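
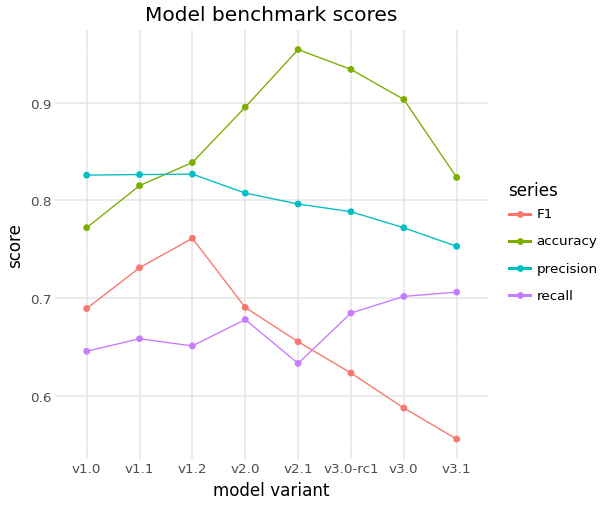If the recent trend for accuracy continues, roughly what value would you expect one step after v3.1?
Last three: 0.95, 0.90, 0.80 → slope ≈ -0.075/step → next ≈ 0.725.

≈ 0.725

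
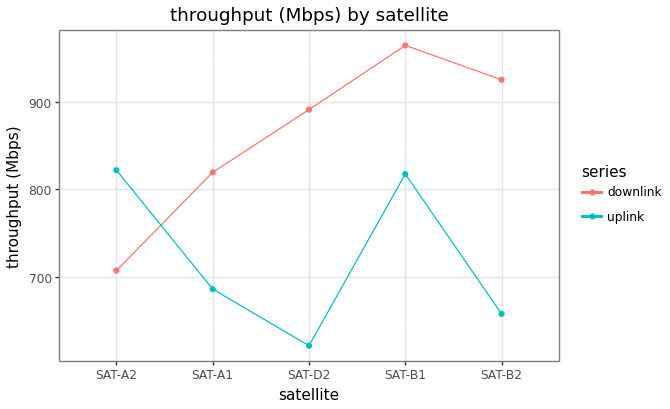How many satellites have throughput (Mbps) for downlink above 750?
4

Above 750: SAT-A1, SAT-D2, SAT-B1, SAT-B2.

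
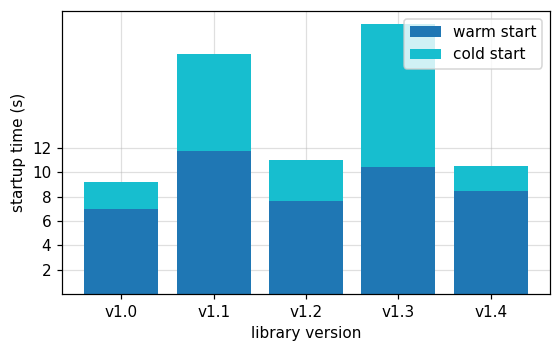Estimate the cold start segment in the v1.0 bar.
cold start top ≈ 10, bottom ≈ 8; segment ≈ 2.

≈ 2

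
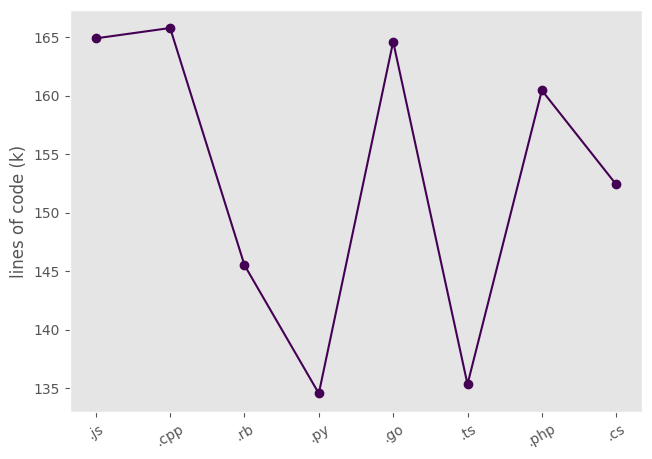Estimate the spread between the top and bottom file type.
≈ 30

Max .cpp ≈ 165, min .py ≈ 135; range ≈ 30.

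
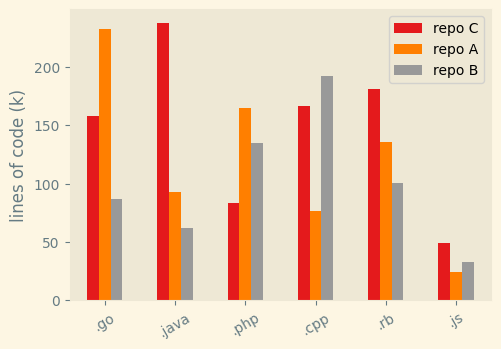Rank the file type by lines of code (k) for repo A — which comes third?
.rb

Top 4 for repo A: .go ≈ 240, .php ≈ 160, .rb ≈ 140, .java ≈ 100.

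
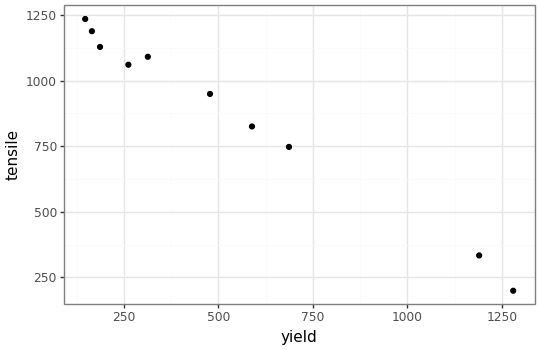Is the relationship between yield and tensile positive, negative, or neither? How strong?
negative, strong

Points are negatively correlated; strong (|r| ≈ 1.0).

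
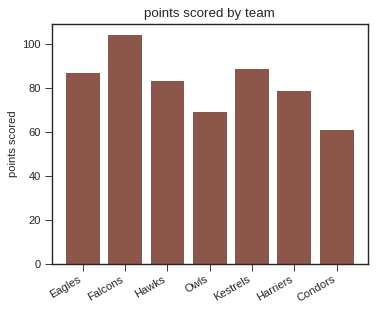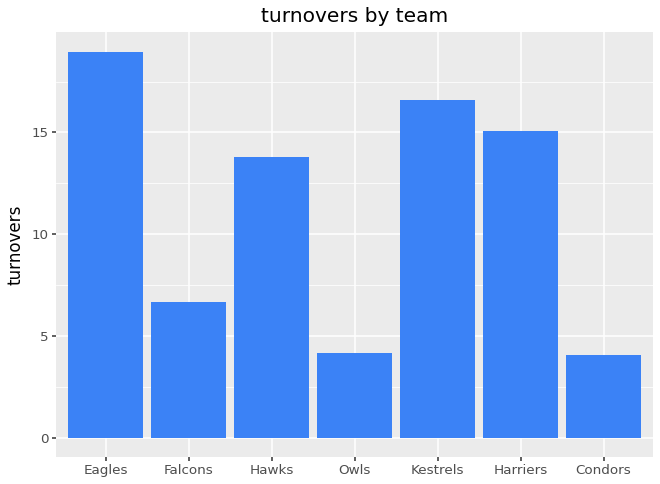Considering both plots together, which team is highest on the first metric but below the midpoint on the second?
Chart 2 median turnovers ≈ 14; below-median teams: Falcons, Owls, Condors. Among those, Falcons has the highest points scored (≈ 100).

Falcons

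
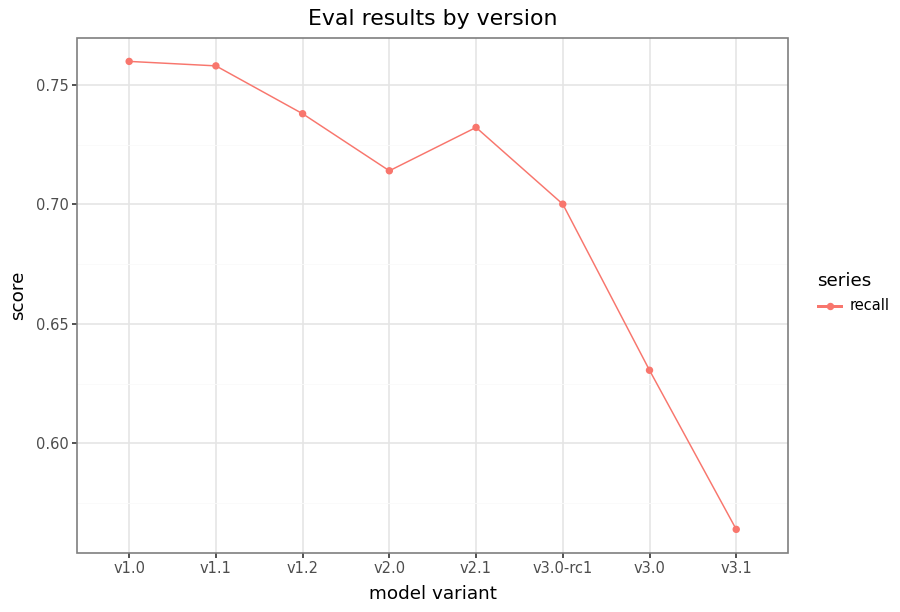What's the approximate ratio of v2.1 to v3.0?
≈ 1.16×

v2.1 ≈ 0.74, v3.0 ≈ 0.64; 0.74/0.64 ≈ 1.16.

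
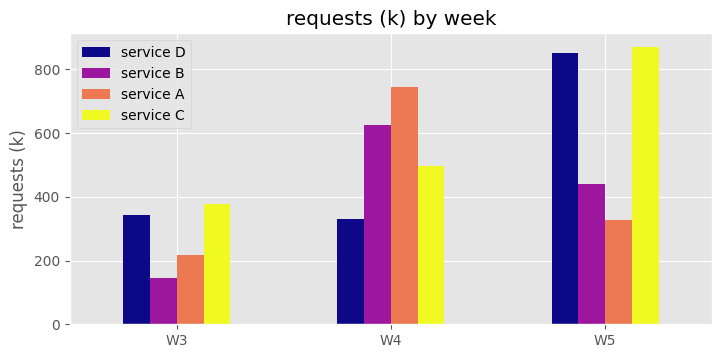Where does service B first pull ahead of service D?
W4

W3: service B ≈ 100 vs service D ≈ 300 (not yet); W4: service B ≈ 600 vs service D ≈ 300 (first crossover).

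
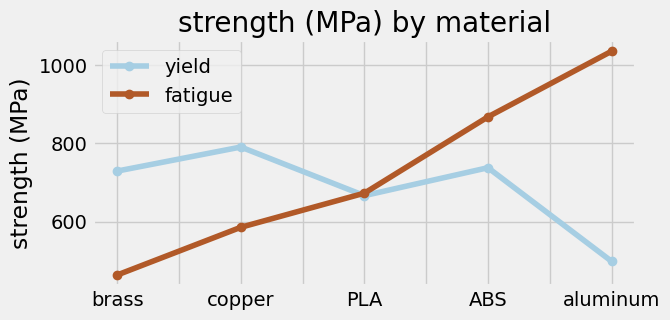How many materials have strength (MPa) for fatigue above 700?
2

Above 700: ABS, aluminum.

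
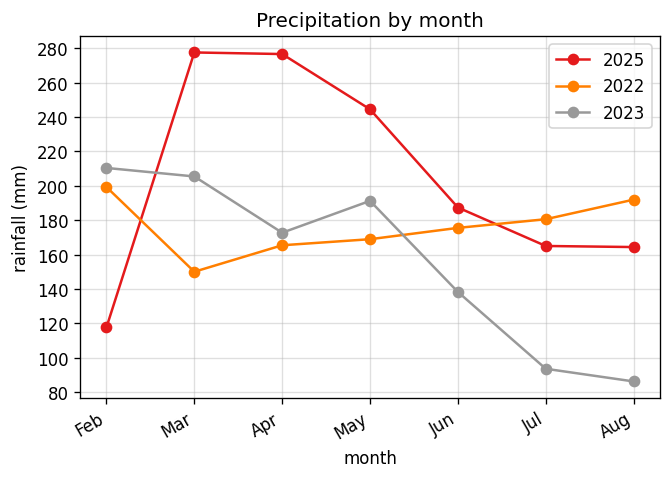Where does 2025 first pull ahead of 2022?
Feb: 2025 ≈ 120 vs 2022 ≈ 200 (not yet); Mar: 2025 ≈ 280 vs 2022 ≈ 160 (first crossover).

Mar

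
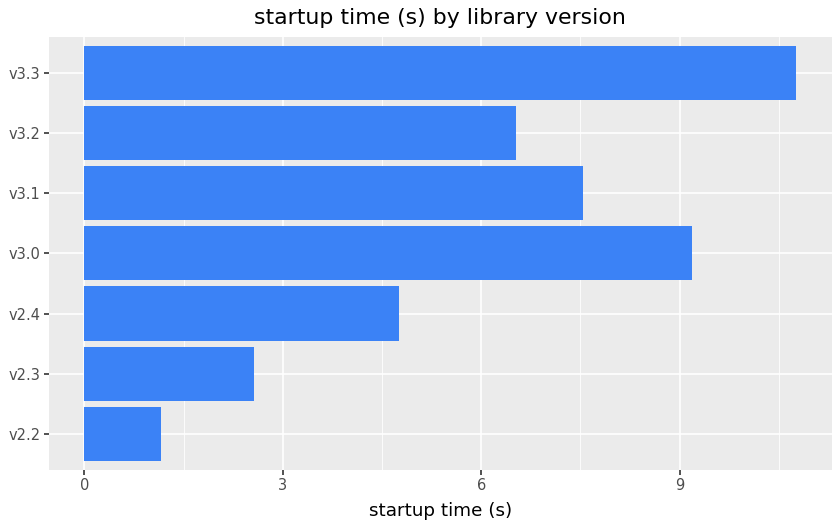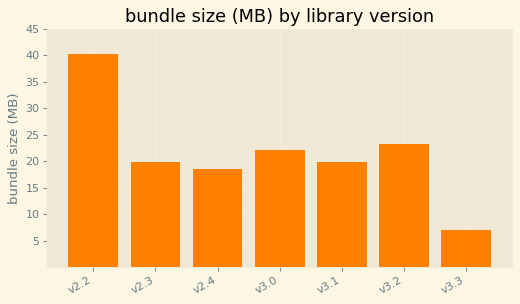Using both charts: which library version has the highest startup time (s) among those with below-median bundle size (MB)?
Chart 2 median bundle size (MB) ≈ 20; below-median library versions: v2.4, v3.1, v3.3. Among those, v3.3 has the highest startup time (s) (≈ 11).

v3.3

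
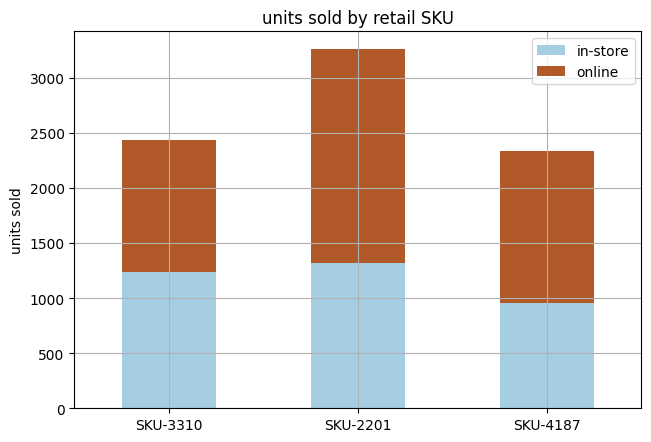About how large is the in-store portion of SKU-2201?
in-store top ≈ 1500, bottom ≈ 0; segment ≈ 1500.

≈ 1500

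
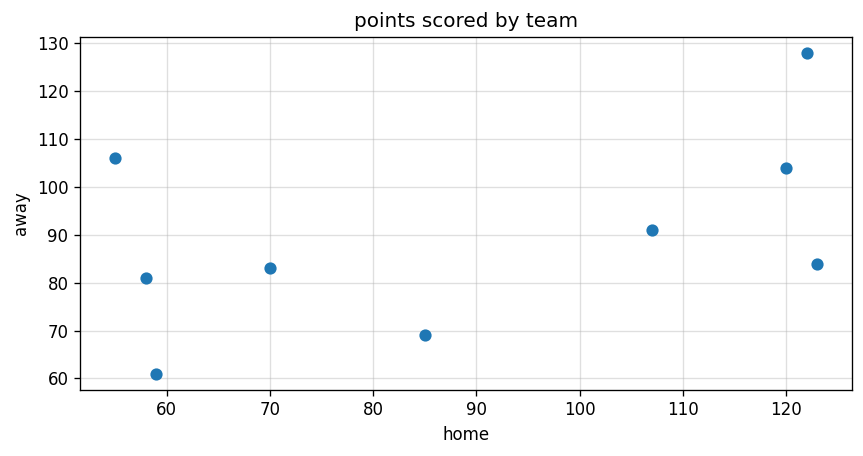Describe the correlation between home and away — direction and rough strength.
positive, moderate

Points are positively correlated; moderate (|r| ≈ 0.5).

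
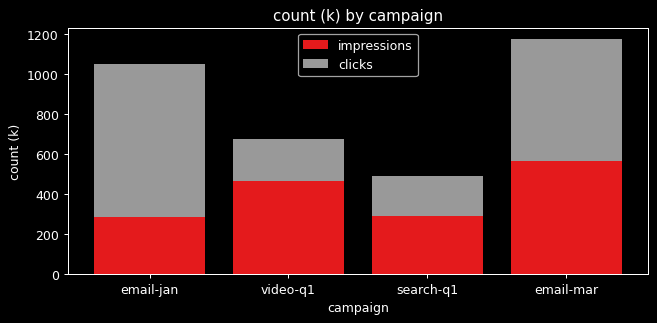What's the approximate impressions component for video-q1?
≈ 500

impressions top ≈ 500, bottom ≈ 0; segment ≈ 500.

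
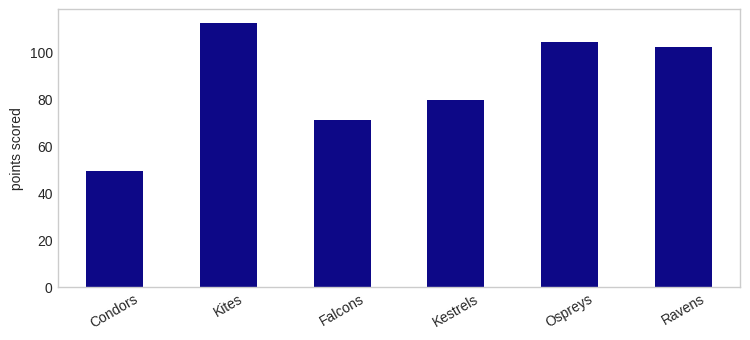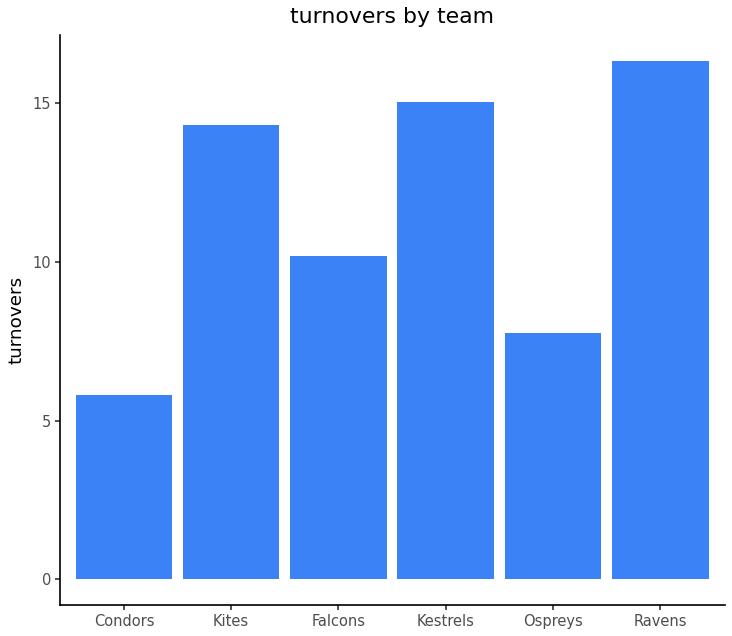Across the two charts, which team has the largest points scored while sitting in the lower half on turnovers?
Chart 2 median turnovers ≈ 12; below-median teams: Condors, Falcons, Ospreys. Among those, Ospreys has the highest points scored (≈ 100).

Ospreys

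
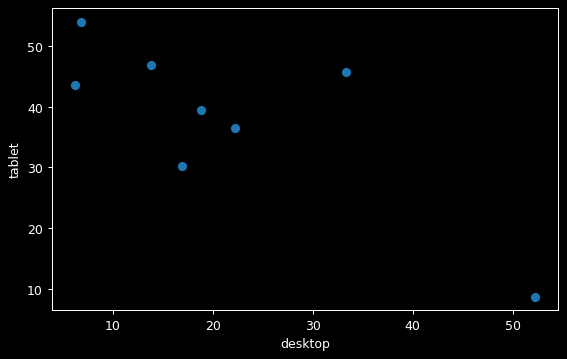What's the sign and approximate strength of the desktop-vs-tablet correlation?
Points are negatively correlated; strong (|r| ≈ 0.8).

negative, strong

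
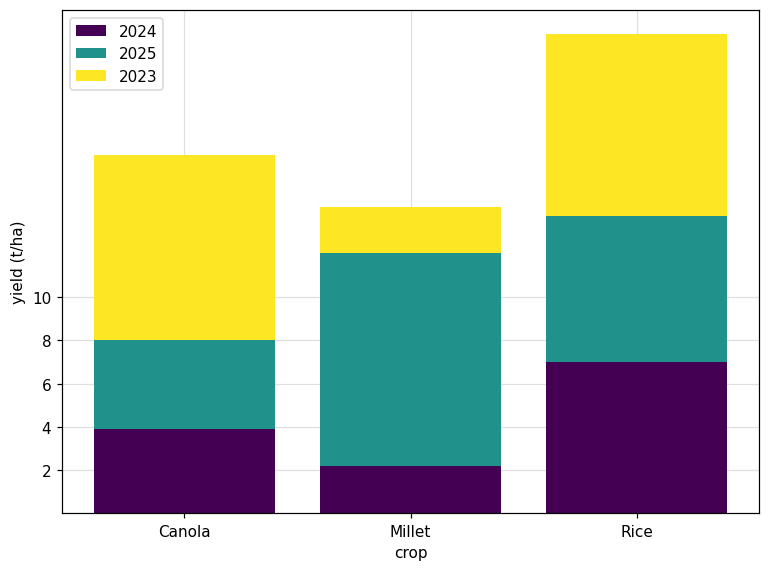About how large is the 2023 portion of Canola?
2023 top ≈ 16, bottom ≈ 8; segment ≈ 8.

≈ 8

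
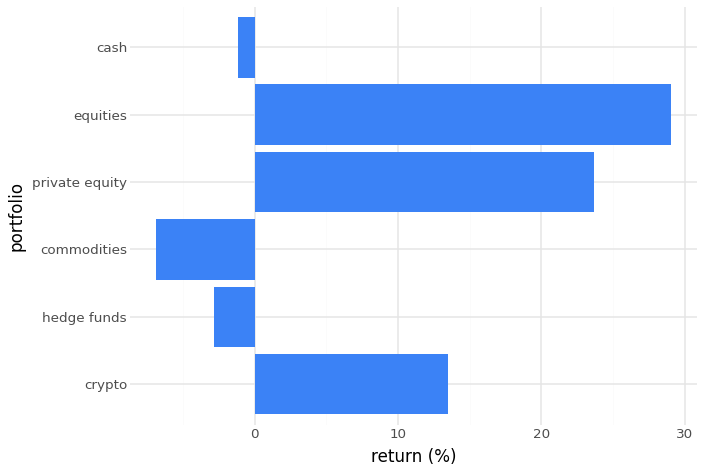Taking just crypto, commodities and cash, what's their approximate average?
≈ 3

(15 + -5 + 0) / 3 ≈ 3.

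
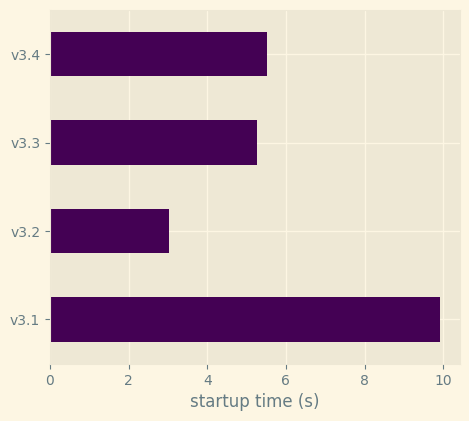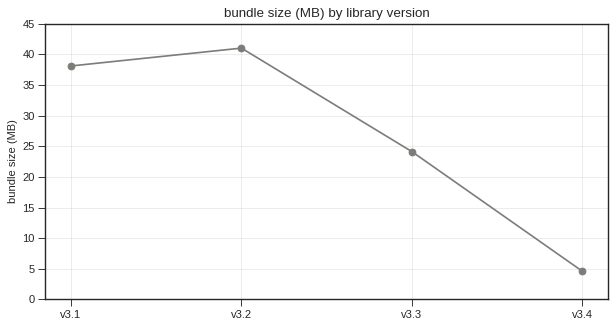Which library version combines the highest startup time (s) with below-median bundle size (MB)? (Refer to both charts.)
v3.4

Chart 2 median bundle size (MB) ≈ 30; below-median library versions: v3.3, v3.4. Among those, v3.4 has the highest startup time (s) (≈ 6).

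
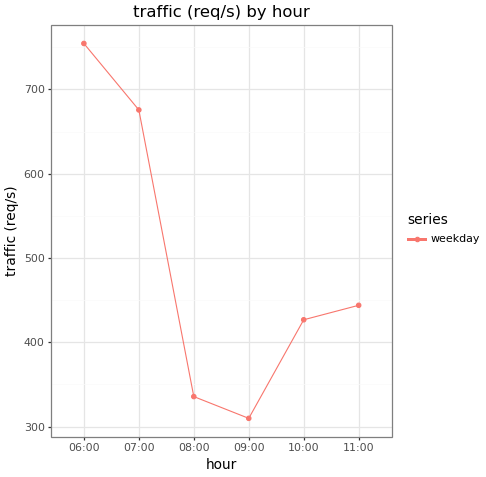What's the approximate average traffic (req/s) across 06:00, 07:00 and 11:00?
(750 + 700 + 450) / 3 ≈ 633.

≈ 633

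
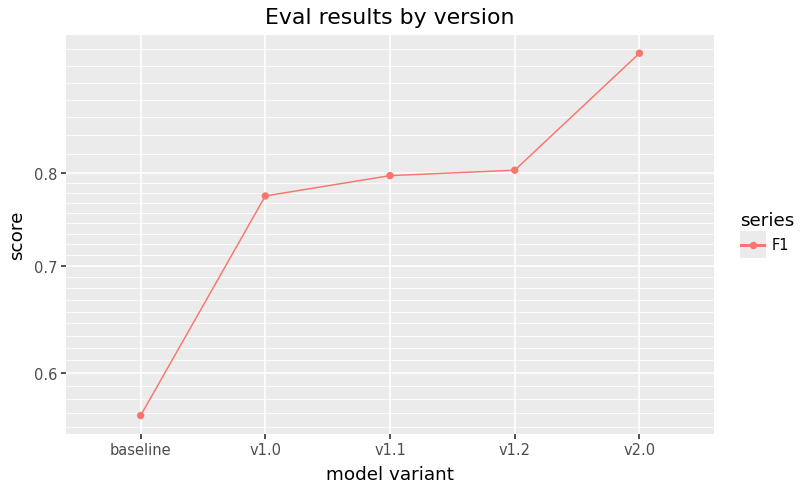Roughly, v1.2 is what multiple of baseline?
≈ 1.45×

v1.2 ≈ 0.80, baseline ≈ 0.55; 0.80/0.55 ≈ 1.45.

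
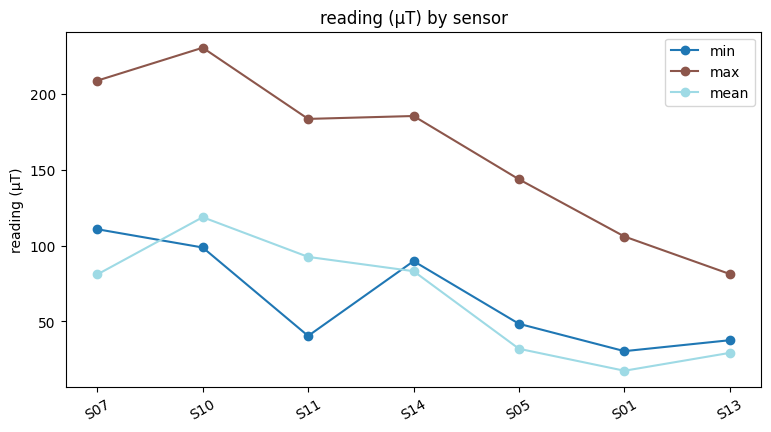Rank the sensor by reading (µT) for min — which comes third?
Top 4 for min: S07 ≈ 120, S10 ≈ 100, S14 ≈ 80, S05 ≈ 40.

S14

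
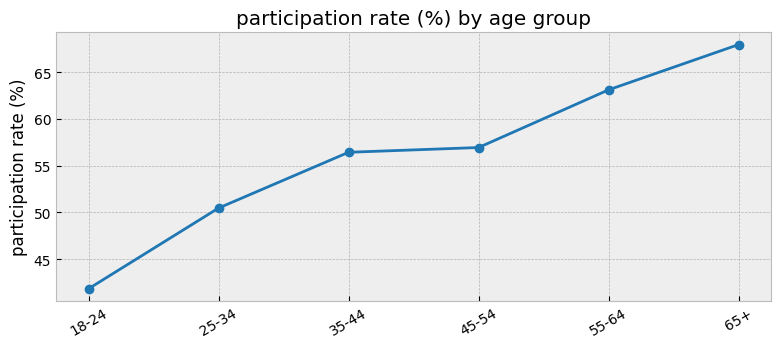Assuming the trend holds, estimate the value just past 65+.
≈ 77.5

Last three: 55, 65, 70 → slope ≈ 7.5/step → next ≈ 77.5.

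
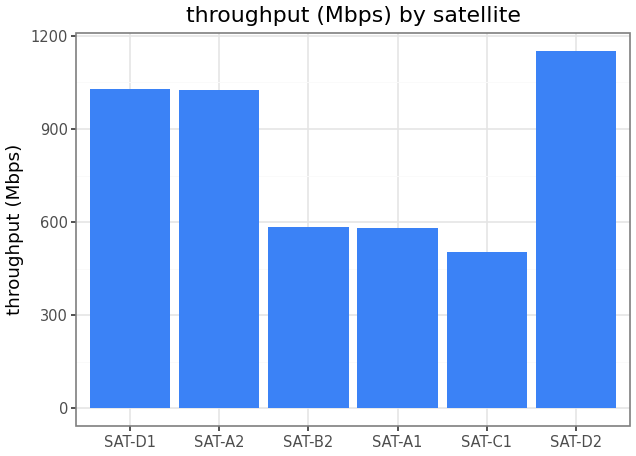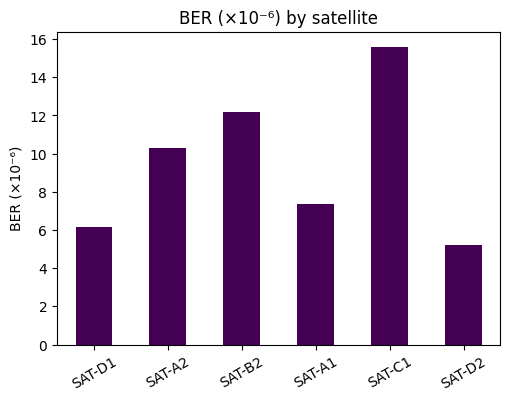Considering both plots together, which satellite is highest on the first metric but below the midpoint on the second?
SAT-D2

Chart 2 median BER (×10⁻⁶) ≈ 8; below-median satellites: SAT-D1, SAT-A1, SAT-D2. Among those, SAT-D2 has the highest throughput (Mbps) (≈ 1200).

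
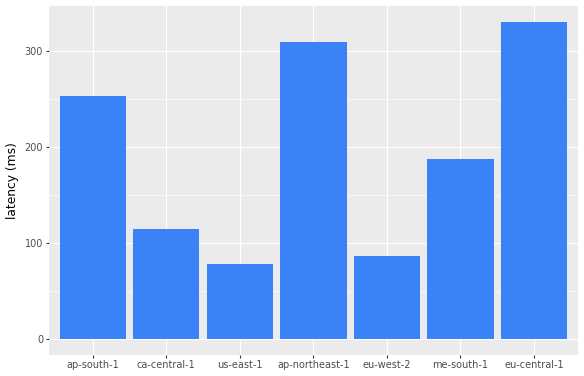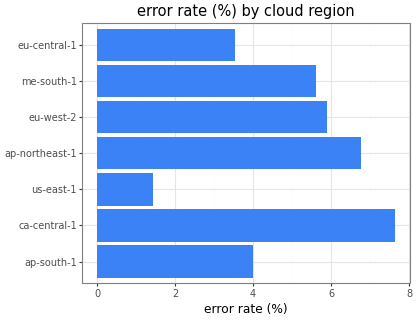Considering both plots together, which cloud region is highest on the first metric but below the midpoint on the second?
Chart 2 median error rate (%) ≈ 6; below-median cloud regions: ap-south-1, us-east-1, eu-central-1. Among those, eu-central-1 has the highest latency (ms) (≈ 350).

eu-central-1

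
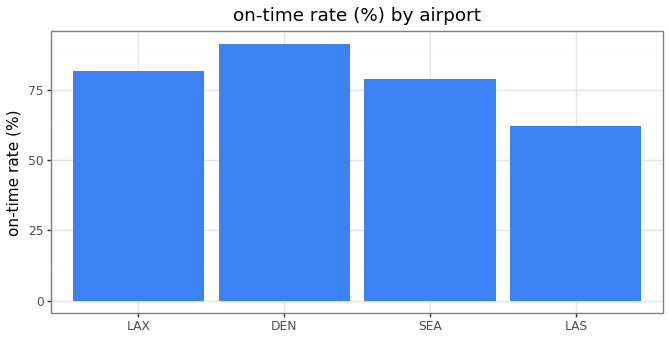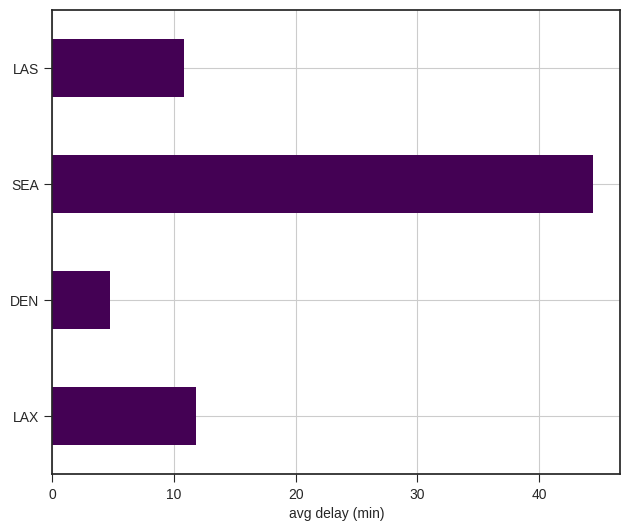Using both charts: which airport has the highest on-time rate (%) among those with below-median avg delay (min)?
DEN

Chart 2 median avg delay (min) ≈ 10; below-median airports: DEN, LAS. Among those, DEN has the highest on-time rate (%) (≈ 90).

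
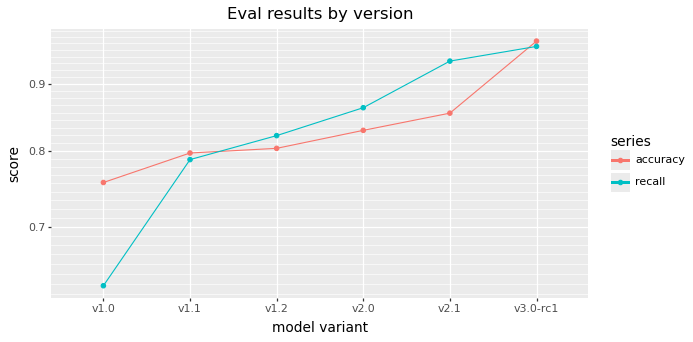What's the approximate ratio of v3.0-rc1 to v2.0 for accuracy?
v3.0-rc1 ≈ 0.95, v2.0 ≈ 0.85; 0.95/0.85 ≈ 1.12.

≈ 1.12×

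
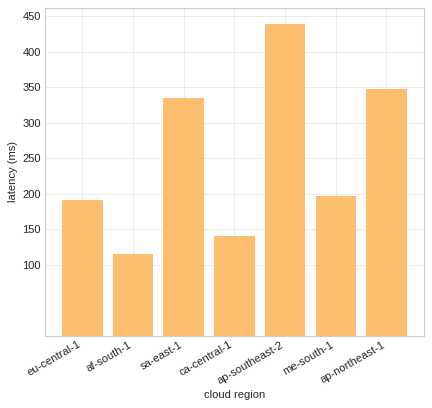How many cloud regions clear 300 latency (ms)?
3

Above 300: sa-east-1, ap-southeast-2, ap-northeast-1.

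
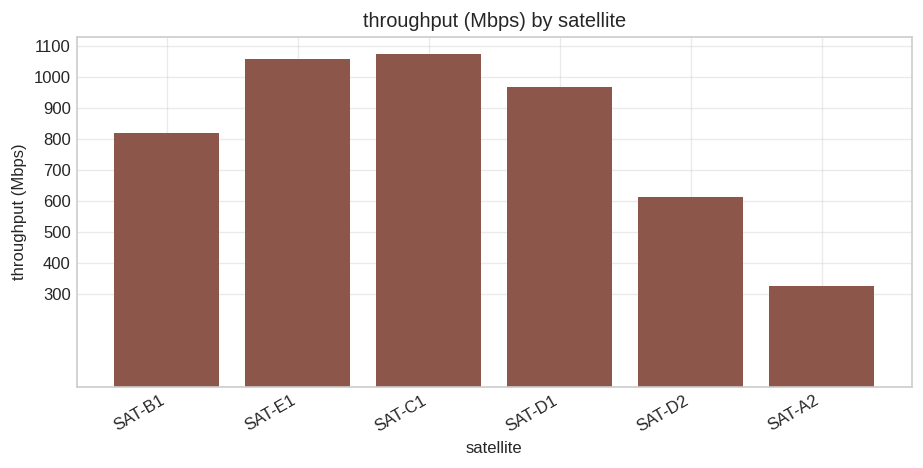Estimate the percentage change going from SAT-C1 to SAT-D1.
SAT-C1 ≈ 1100, SAT-D1 ≈ 1000; (1000 − 1100) / 1100 ≈ -9.1%.

≈ -9.1%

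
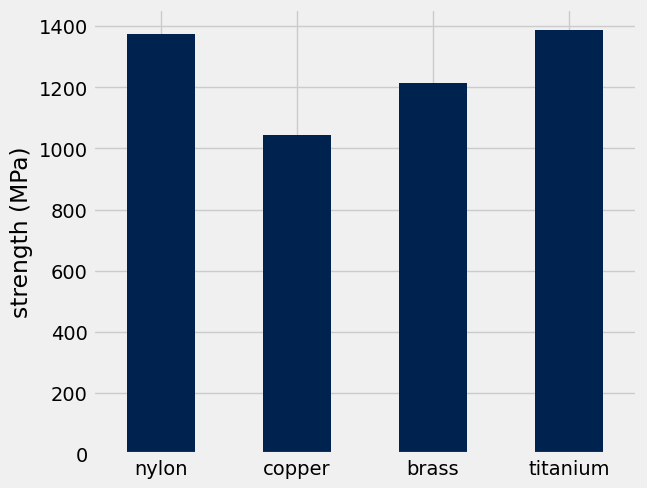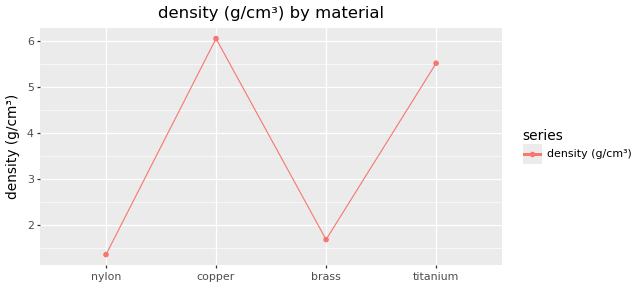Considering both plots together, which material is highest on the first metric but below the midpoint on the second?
Chart 2 median density (g/cm³) ≈ 4; below-median materials: nylon, brass. Among those, nylon has the highest strength (MPa) (≈ 1400).

nylon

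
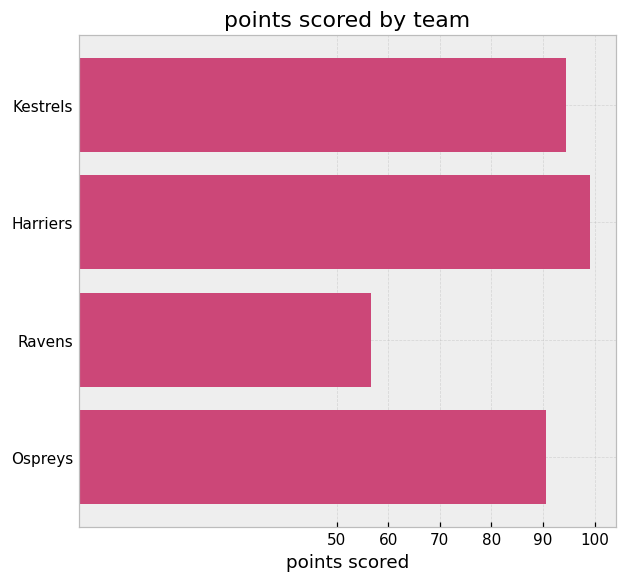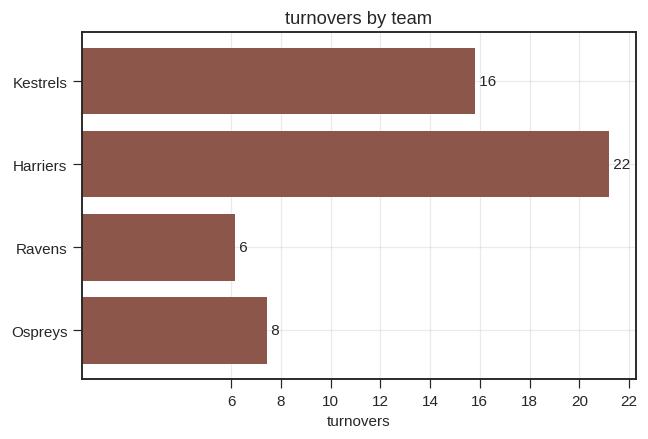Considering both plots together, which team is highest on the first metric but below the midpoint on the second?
Chart 2 median turnovers ≈ 12; below-median teams: Ravens, Ospreys. Among those, Ospreys has the highest points scored (≈ 90).

Ospreys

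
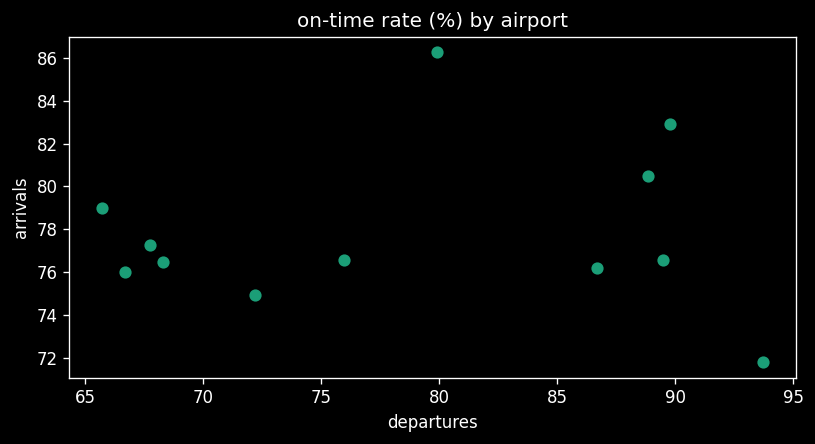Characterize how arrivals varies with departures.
no clear correlation

Points are roughly uncorrelated; weak (|r| ≈ 0.1).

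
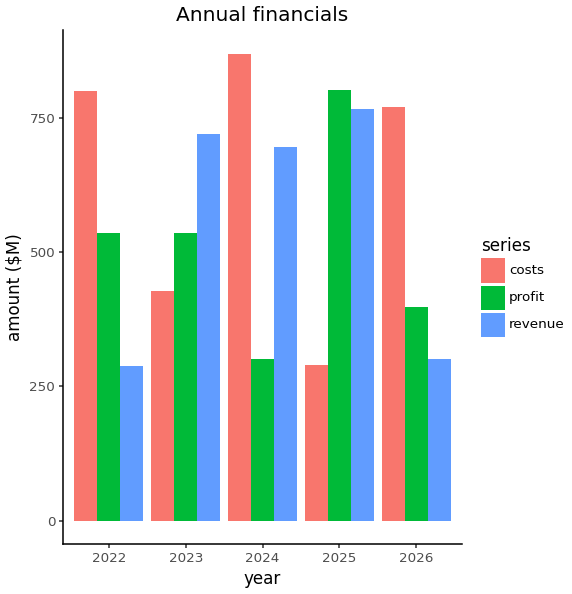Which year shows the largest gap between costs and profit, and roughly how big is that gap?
2024, ≈ 600 $M

2024: costs ≈ 900, profit ≈ 300 → gap ≈ 600. Next-largest (2025) is only ≈ 500.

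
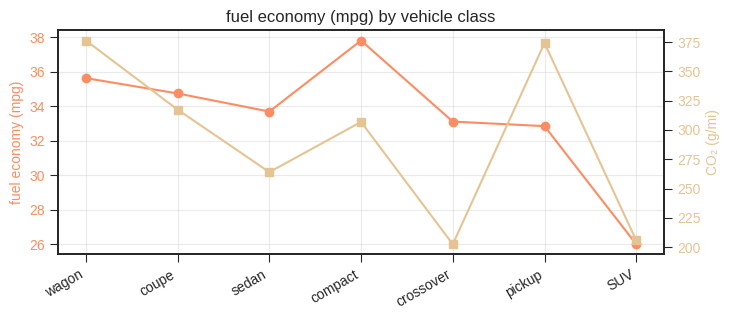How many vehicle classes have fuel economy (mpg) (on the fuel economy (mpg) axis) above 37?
1

Above 37: compact.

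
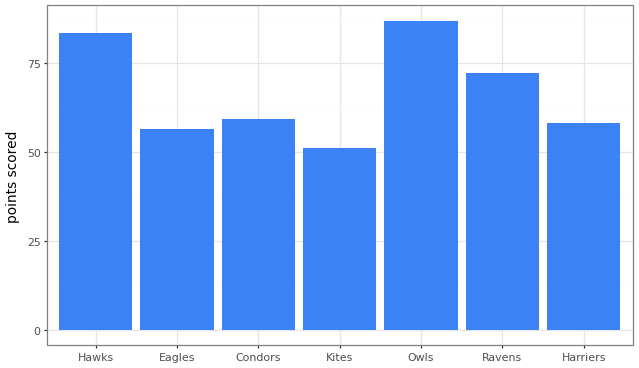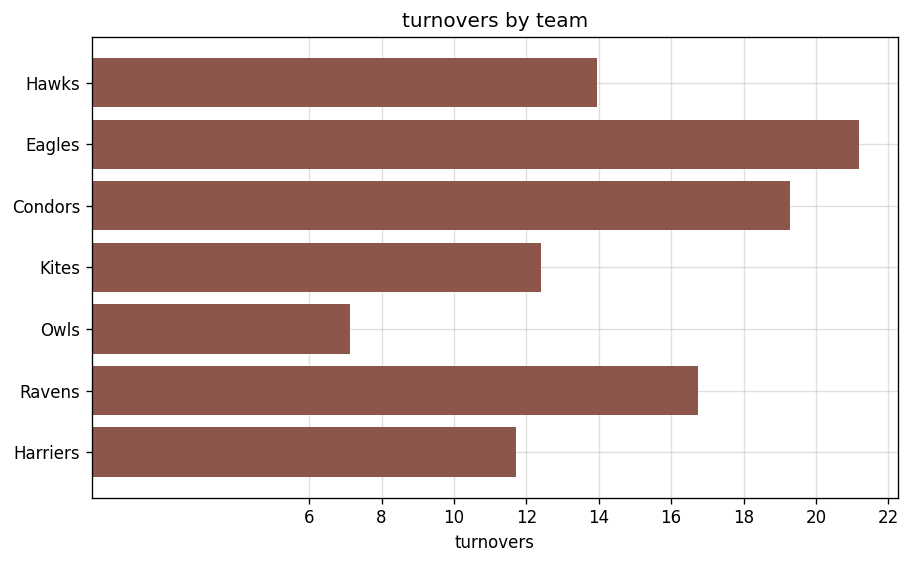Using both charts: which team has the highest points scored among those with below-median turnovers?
Owls

Chart 2 median turnovers ≈ 14; below-median teams: Kites, Owls, Harriers. Among those, Owls has the highest points scored (≈ 90).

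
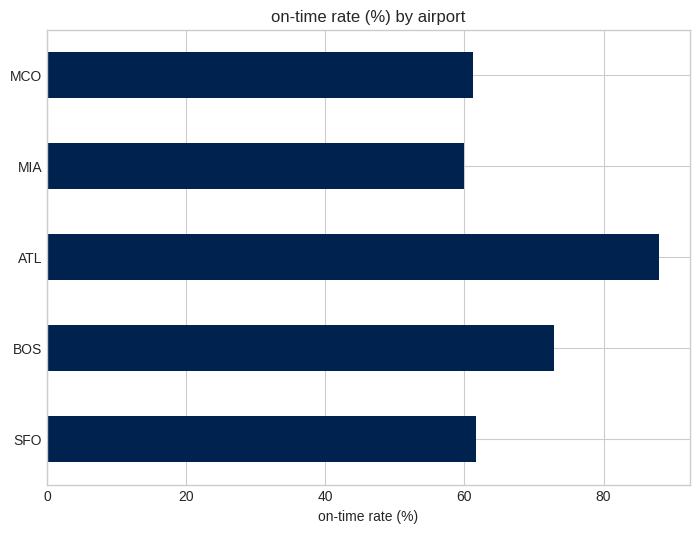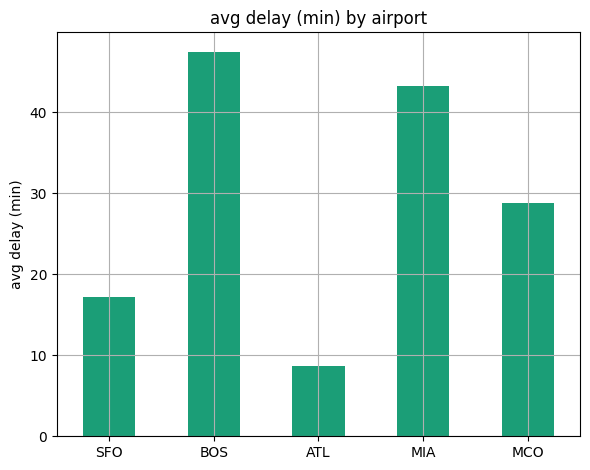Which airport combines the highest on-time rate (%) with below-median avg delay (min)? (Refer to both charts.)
Chart 2 median avg delay (min) ≈ 30; below-median airports: SFO, ATL. Among those, ATL has the highest on-time rate (%) (≈ 90).

ATL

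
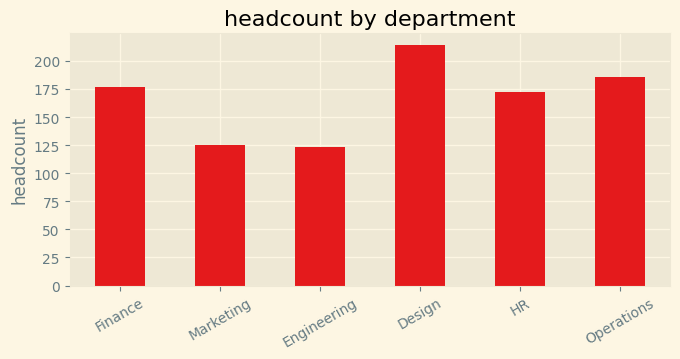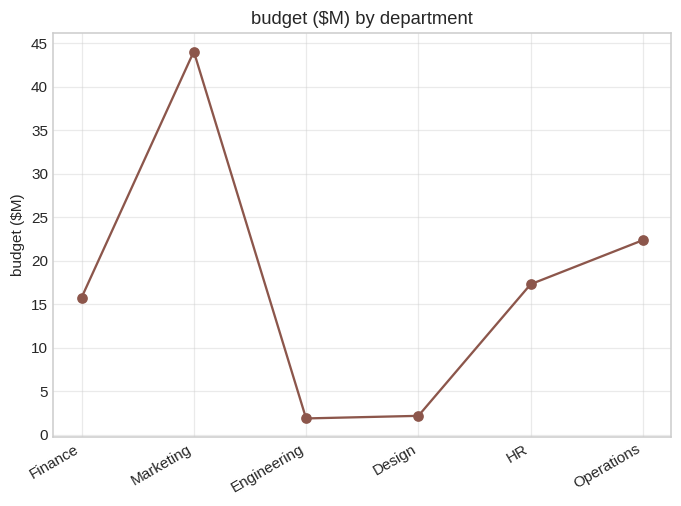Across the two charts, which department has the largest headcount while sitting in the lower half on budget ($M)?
Chart 2 median budget ($M) ≈ 15; below-median departments: Finance, Engineering, Design. Among those, Design has the highest headcount (≈ 220).

Design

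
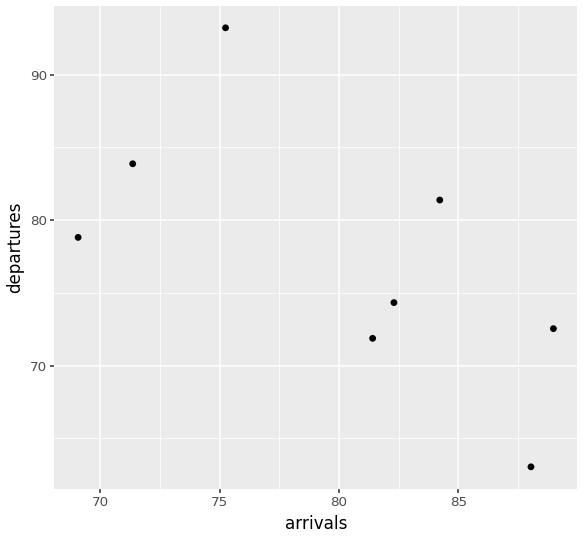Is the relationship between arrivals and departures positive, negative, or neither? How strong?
negative, moderate

Points are negatively correlated; moderate (|r| ≈ 0.6).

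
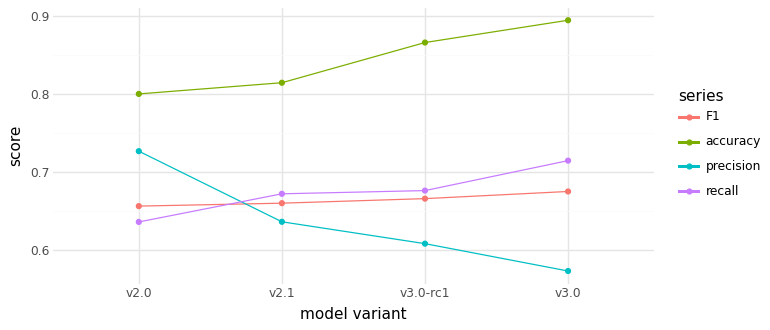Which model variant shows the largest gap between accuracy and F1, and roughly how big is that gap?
v3.0: accuracy ≈ 0.90, F1 ≈ 0.65 → gap ≈ 0.25. Next-largest (v3.0-rc1) is only ≈ 0.20.

v3.0, ≈ 0.25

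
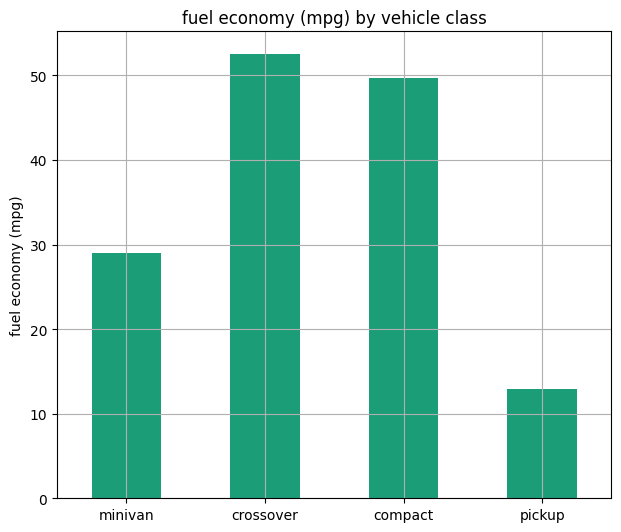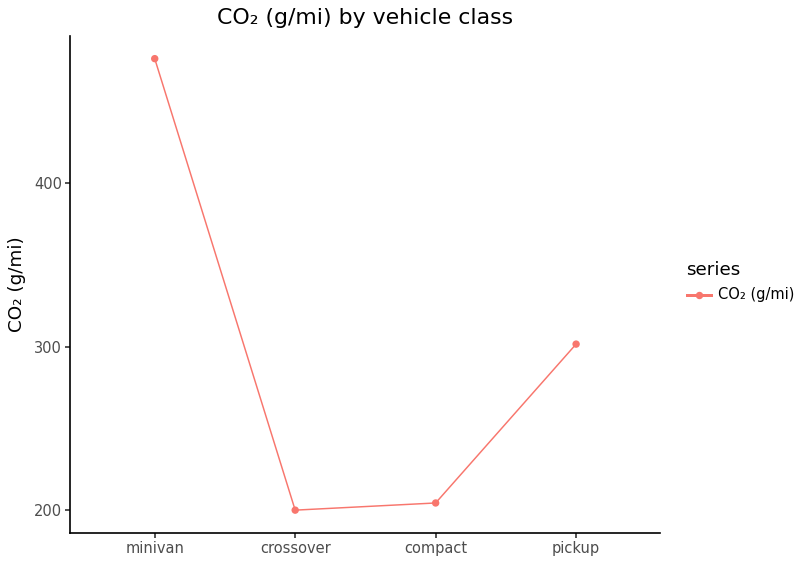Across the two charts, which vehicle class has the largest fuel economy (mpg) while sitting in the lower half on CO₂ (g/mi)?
Chart 2 median CO₂ (g/mi) ≈ 250; below-median vehicle classes: crossover, compact. Among those, crossover has the highest fuel economy (mpg) (≈ 55).

crossover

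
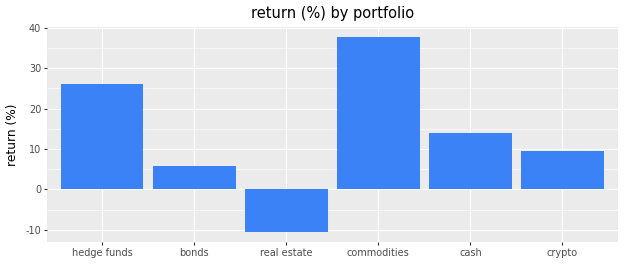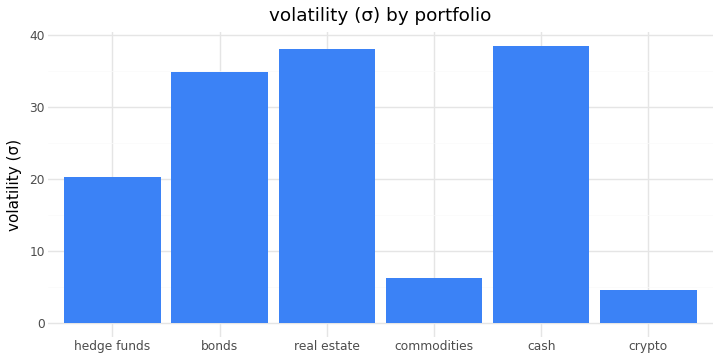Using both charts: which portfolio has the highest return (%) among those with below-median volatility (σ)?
commodities

Chart 2 median volatility (σ) ≈ 30; below-median portfolios: hedge funds, commodities, crypto. Among those, commodities has the highest return (%) (≈ 40).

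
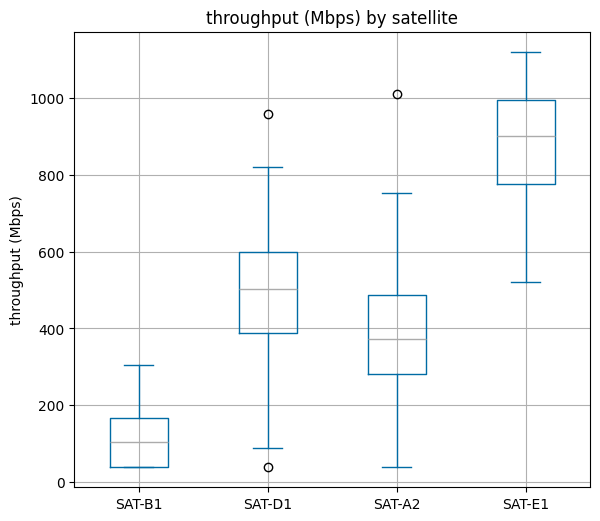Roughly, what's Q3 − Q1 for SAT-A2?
Q3 ≈ 500, Q1 ≈ 300; IQR ≈ 200.

≈ 200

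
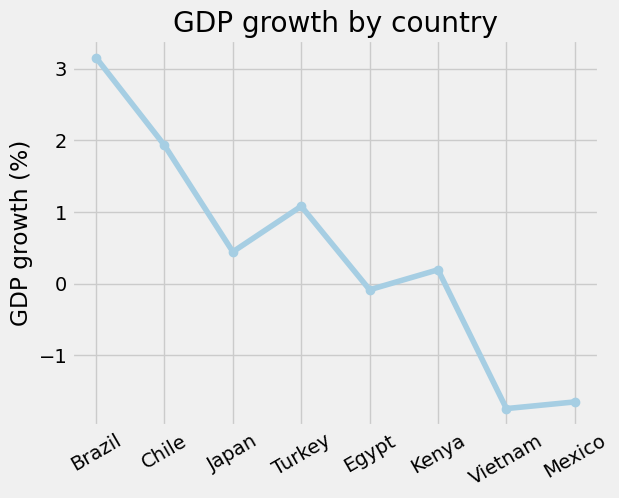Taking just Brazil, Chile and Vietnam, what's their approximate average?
(3.0 + 2.0 + -1.5) / 3 ≈ 1.17.

≈ 1.17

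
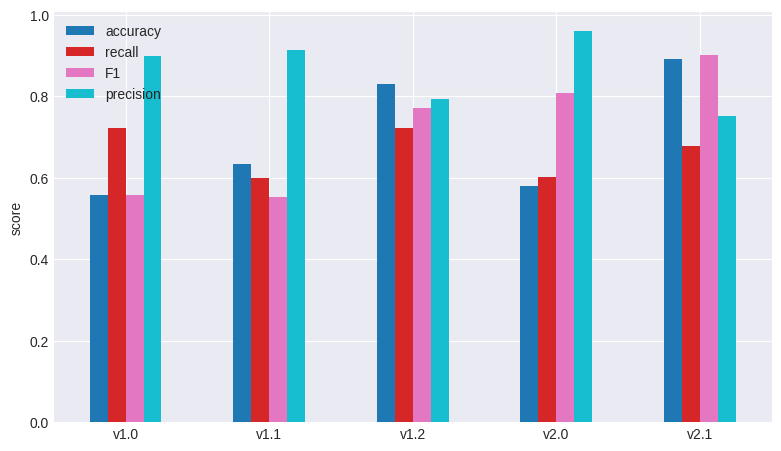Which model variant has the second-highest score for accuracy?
v1.2

Top 3 for accuracy: v2.1 ≈ 0.9, v1.2 ≈ 0.8, v1.1 ≈ 0.6.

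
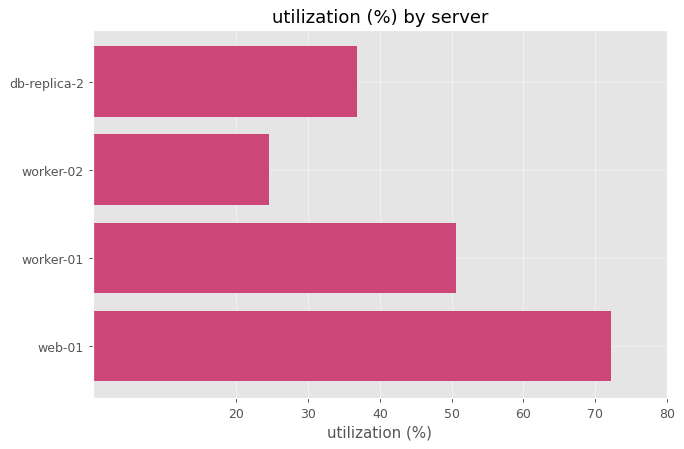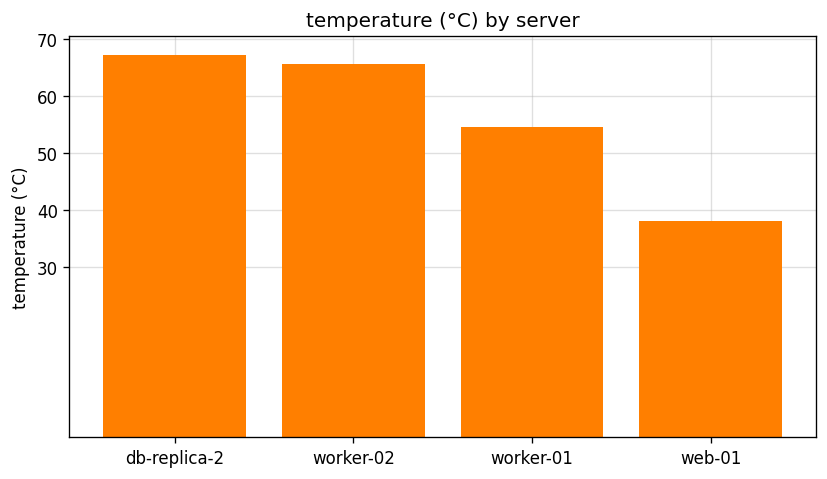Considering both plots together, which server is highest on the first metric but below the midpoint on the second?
web-01

Chart 2 median temperature (°C) ≈ 60; below-median servers: worker-01, web-01. Among those, web-01 has the highest utilization (%) (≈ 70).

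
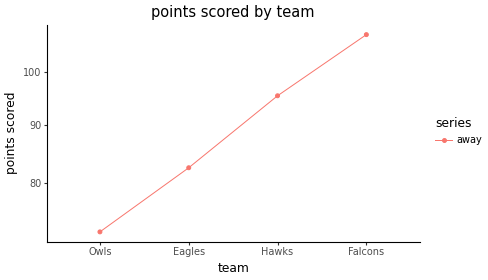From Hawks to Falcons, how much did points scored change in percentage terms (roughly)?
≈ +15.8%

Hawks ≈ 95, Falcons ≈ 110; (110 − 95) / 95 ≈ +15.8%.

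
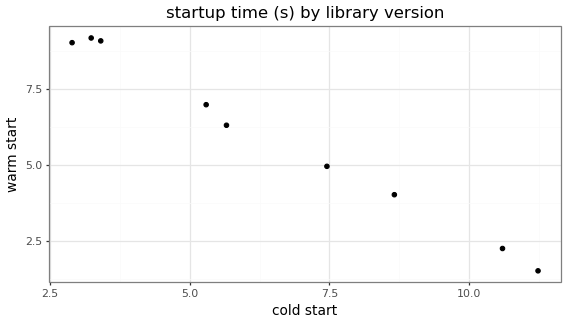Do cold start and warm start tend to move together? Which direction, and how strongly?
Points are negatively correlated; strong (|r| ≈ 1.0).

negative, strong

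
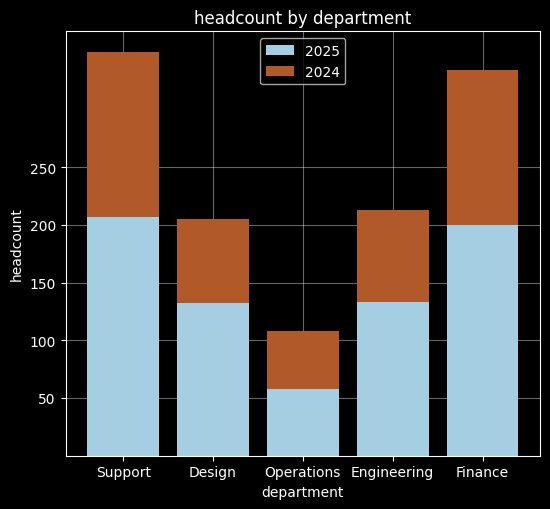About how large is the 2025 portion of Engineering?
≈ 150

2025 top ≈ 150, bottom ≈ 0; segment ≈ 150.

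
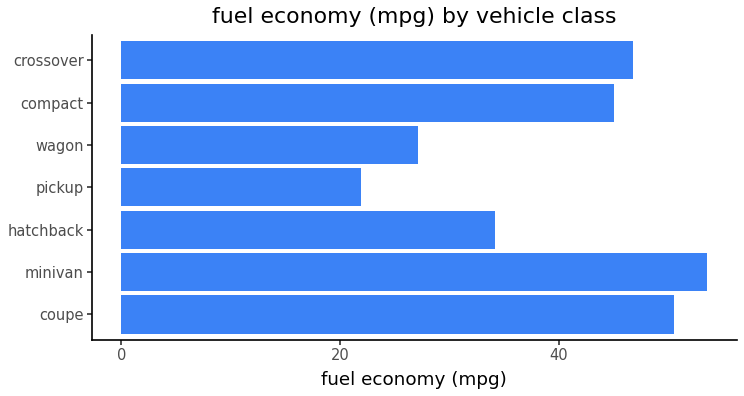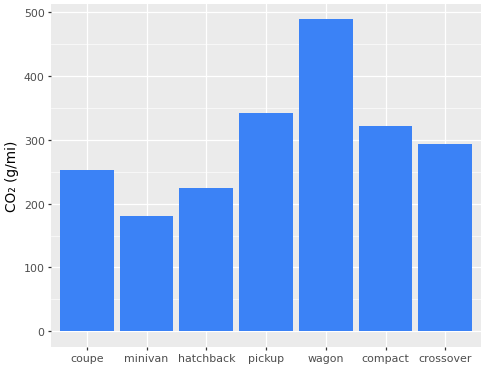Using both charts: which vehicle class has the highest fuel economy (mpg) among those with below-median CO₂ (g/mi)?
Chart 2 median CO₂ (g/mi) ≈ 300; below-median vehicle classes: coupe, minivan, hatchback. Among those, minivan has the highest fuel economy (mpg) (≈ 55).

minivan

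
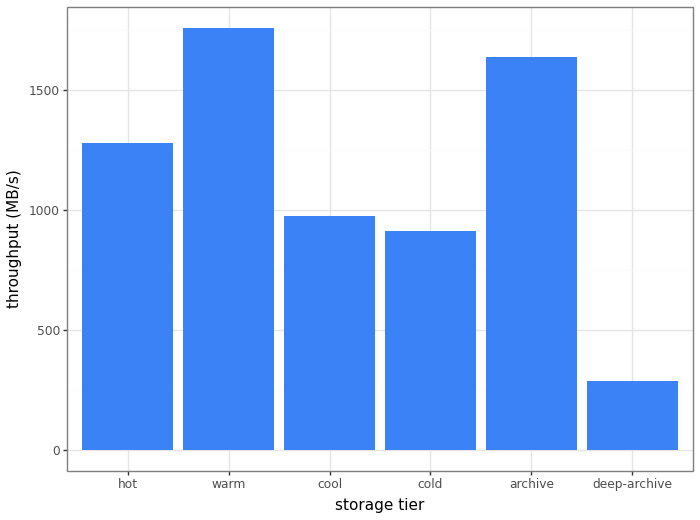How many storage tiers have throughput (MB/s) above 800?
5

Above 800: hot, warm, cool, cold, archive.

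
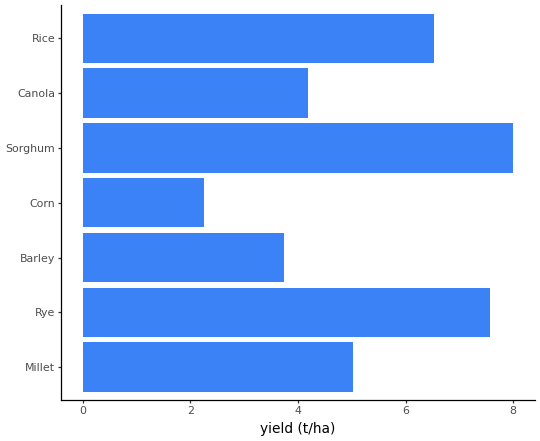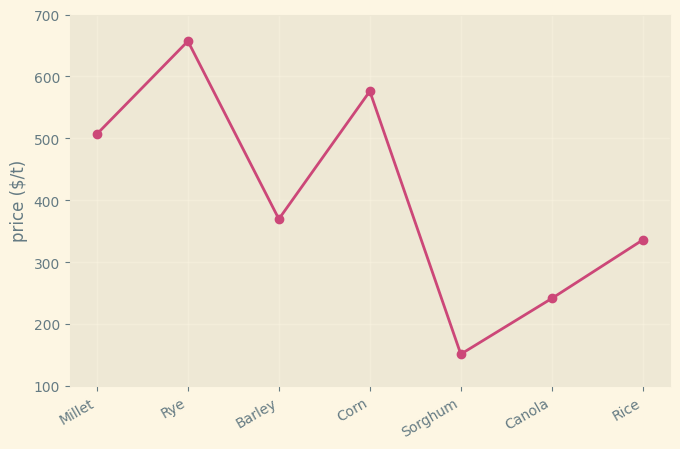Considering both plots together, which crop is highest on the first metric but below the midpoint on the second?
Sorghum

Chart 2 median price ($/t) ≈ 400; below-median crops: Sorghum, Canola, Rice. Among those, Sorghum has the highest yield (t/ha) (≈ 8).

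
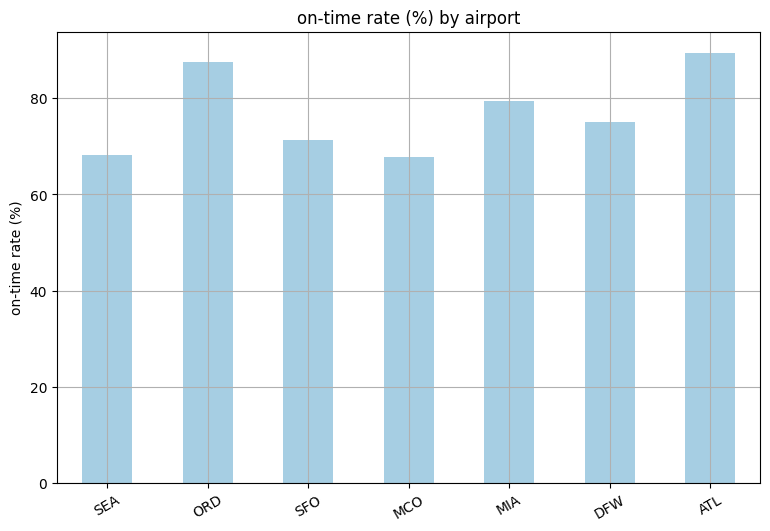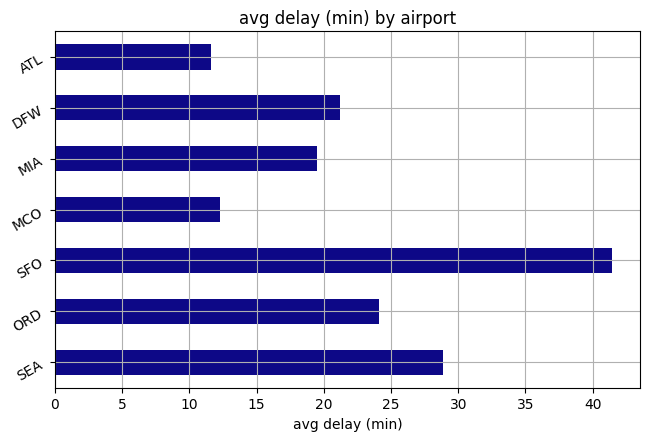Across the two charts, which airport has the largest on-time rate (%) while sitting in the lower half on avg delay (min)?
Chart 2 median avg delay (min) ≈ 20; below-median airports: MCO, MIA, ATL. Among those, ATL has the highest on-time rate (%) (≈ 90).

ATL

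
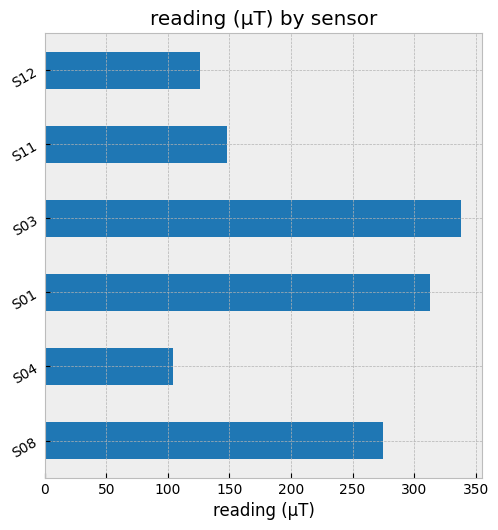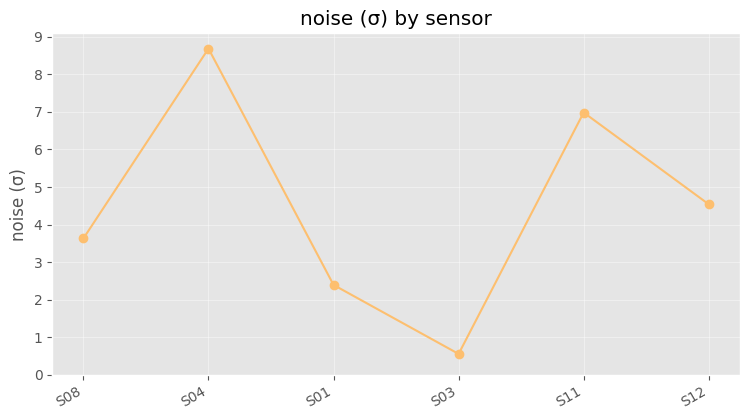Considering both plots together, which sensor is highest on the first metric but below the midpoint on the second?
Chart 2 median noise (σ) ≈ 4; below-median sensors: S08, S01, S03. Among those, S03 has the highest reading (µT) (≈ 350).

S03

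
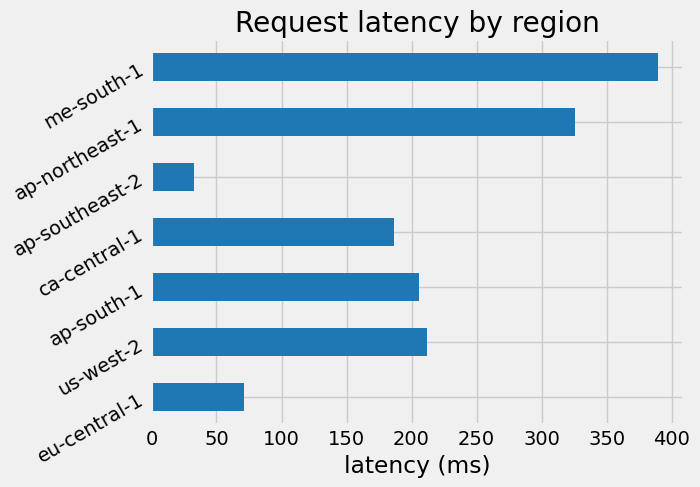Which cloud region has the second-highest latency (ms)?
Top 3: me-south-1 ≈ 400, ap-northeast-1 ≈ 350, us-west-2 ≈ 200.

ap-northeast-1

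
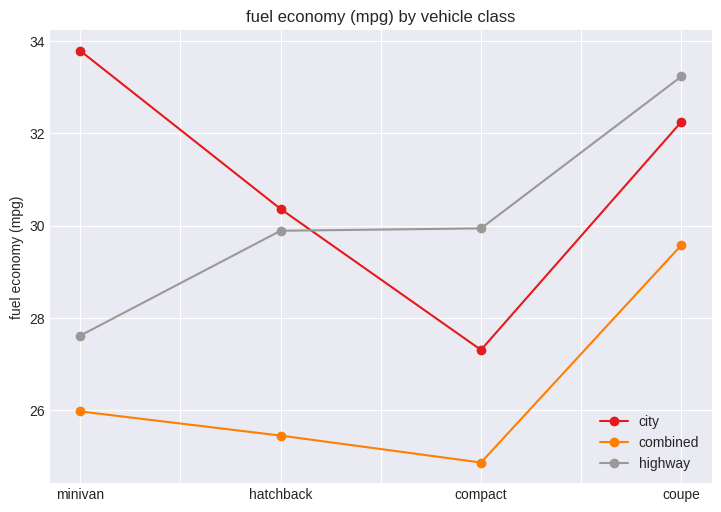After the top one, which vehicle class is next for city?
coupe

Top 3 for city: minivan ≈ 34, coupe ≈ 32, hatchback ≈ 30.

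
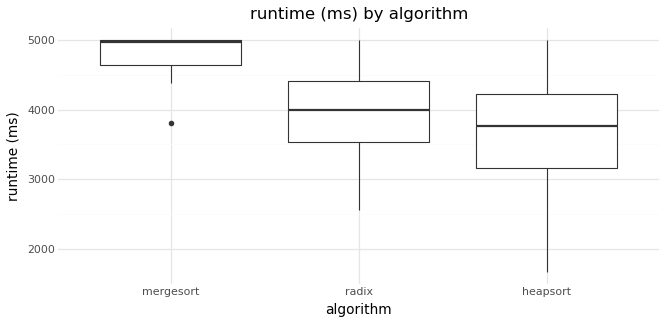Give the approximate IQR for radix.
Q3 ≈ 4400, Q1 ≈ 3500; IQR ≈ 900.

≈ 900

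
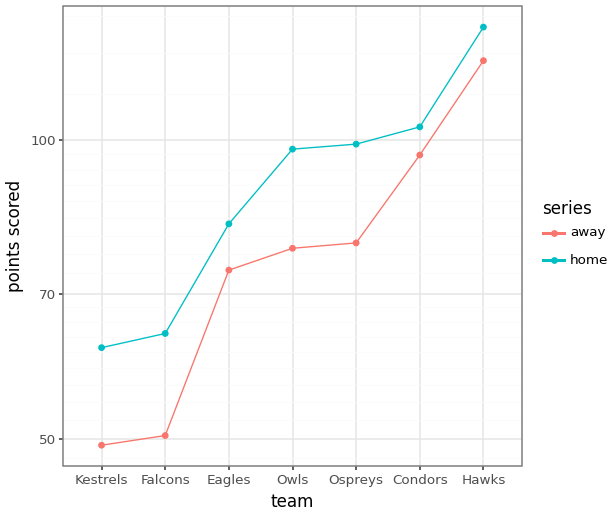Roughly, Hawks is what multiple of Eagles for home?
Hawks ≈ 130, Eagles ≈ 80; 130/80 ≈ 1.62.

≈ 1.62×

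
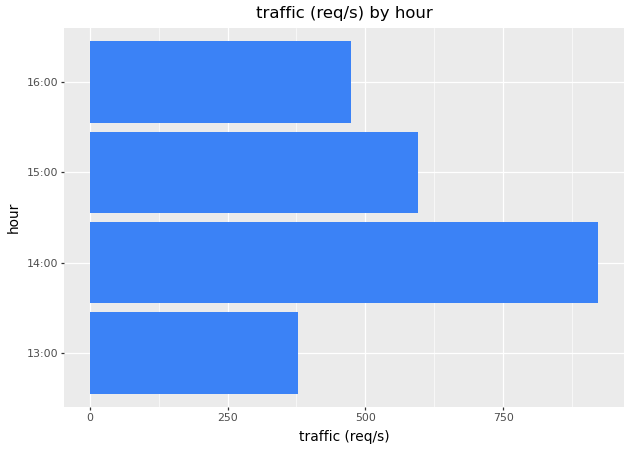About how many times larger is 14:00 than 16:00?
14:00 ≈ 900, 16:00 ≈ 500; 900/500 ≈ 1.8.

≈ 1.8×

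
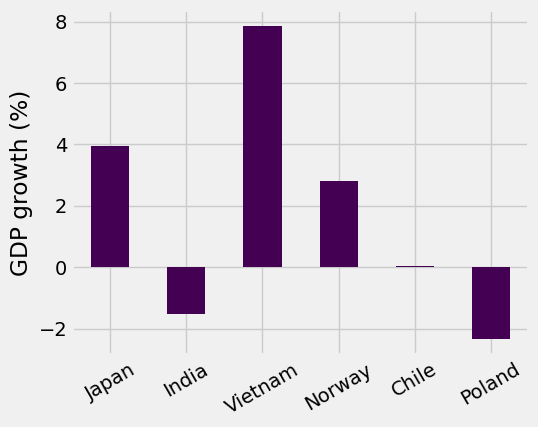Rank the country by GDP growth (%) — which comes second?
Japan

Top 3: Vietnam ≈ 8, Japan ≈ 4, Norway ≈ 3.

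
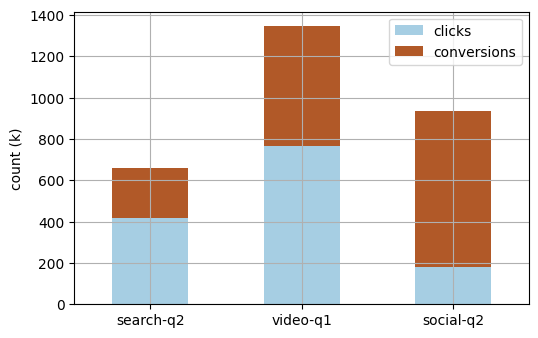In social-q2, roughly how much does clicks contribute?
≈ 200

clicks top ≈ 200, bottom ≈ 0; segment ≈ 200.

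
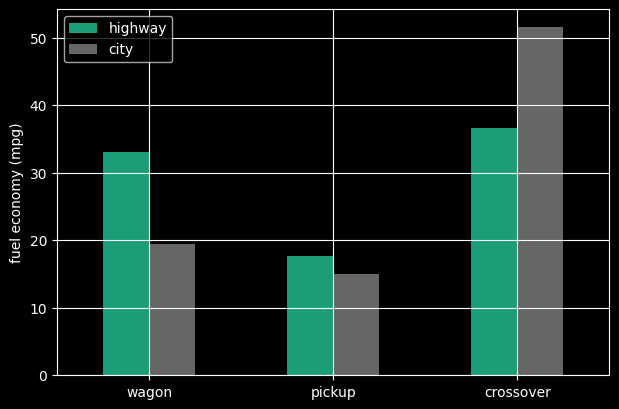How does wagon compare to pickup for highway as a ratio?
≈ 1.75×

wagon ≈ 35, pickup ≈ 20; 35/20 ≈ 1.75.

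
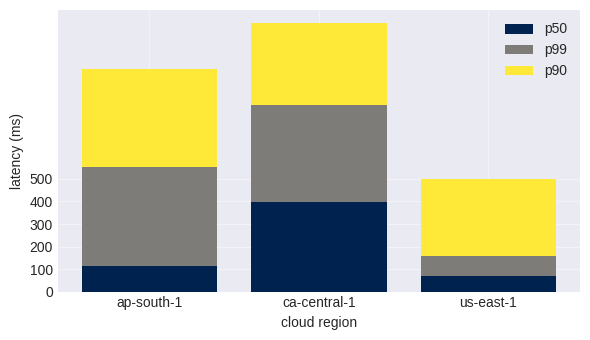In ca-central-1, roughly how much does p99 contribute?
p99 top ≈ 800, bottom ≈ 400; segment ≈ 400.

≈ 400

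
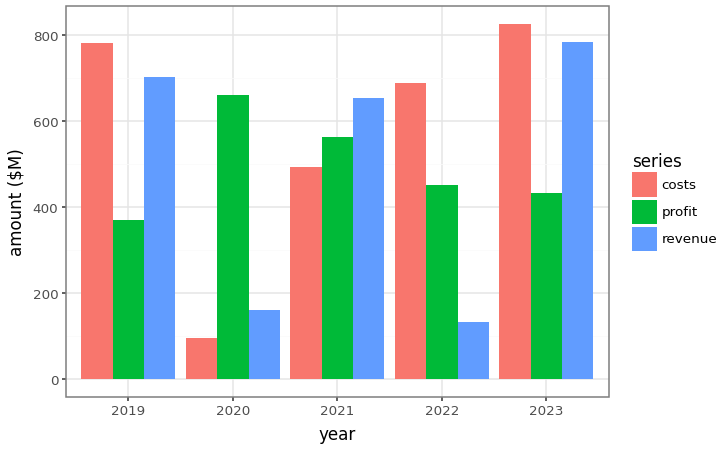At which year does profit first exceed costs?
2019: profit ≈ 400 vs costs ≈ 800 (not yet); 2020: profit ≈ 700 vs costs ≈ 100 (first crossover).

2020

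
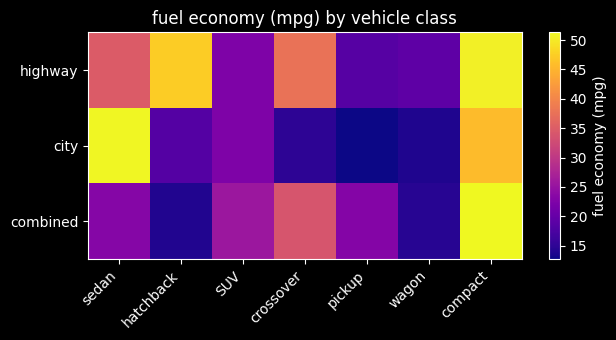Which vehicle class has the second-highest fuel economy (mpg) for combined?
crossover

Top 3 for combined: compact ≈ 50, crossover ≈ 35, SUV ≈ 25.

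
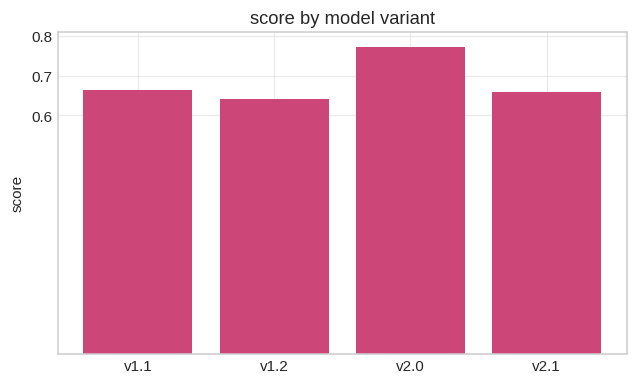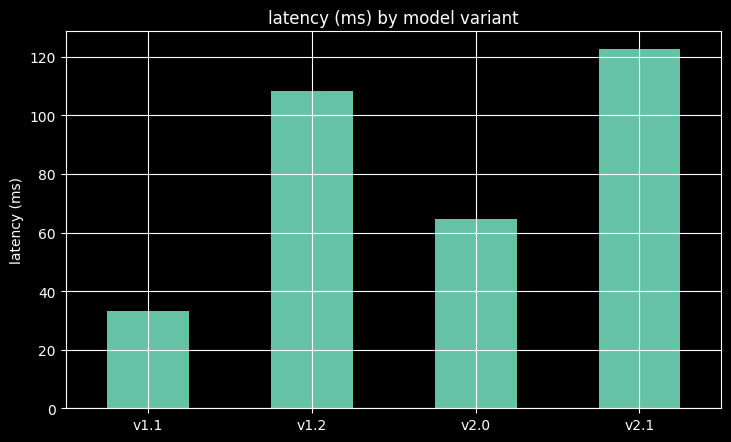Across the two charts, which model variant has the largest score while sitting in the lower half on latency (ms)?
Chart 2 median latency (ms) ≈ 80; below-median model variants: v1.1, v2.0. Among those, v2.0 has the highest score (≈ 0.8).

v2.0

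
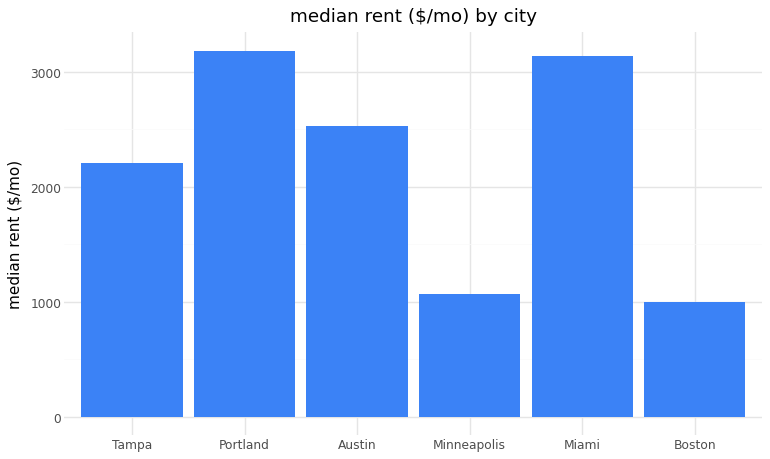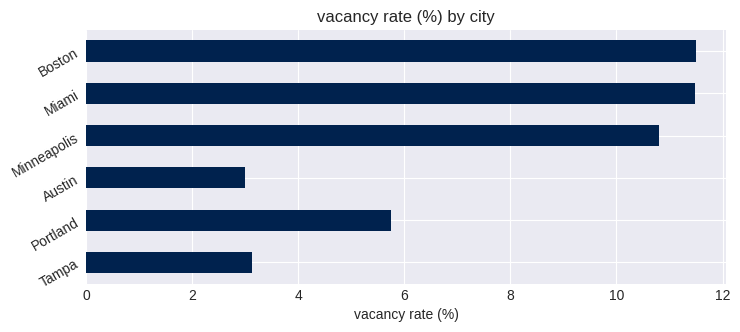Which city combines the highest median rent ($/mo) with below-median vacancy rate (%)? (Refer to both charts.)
Chart 2 median vacancy rate (%) ≈ 8; below-median cities: Tampa, Portland, Austin. Among those, Portland has the highest median rent ($/mo) (≈ 3000).

Portland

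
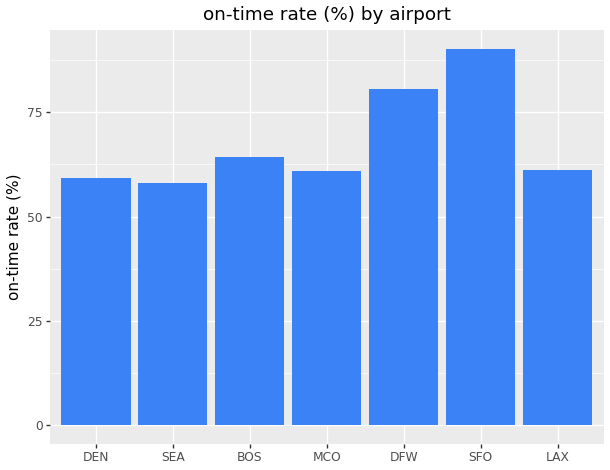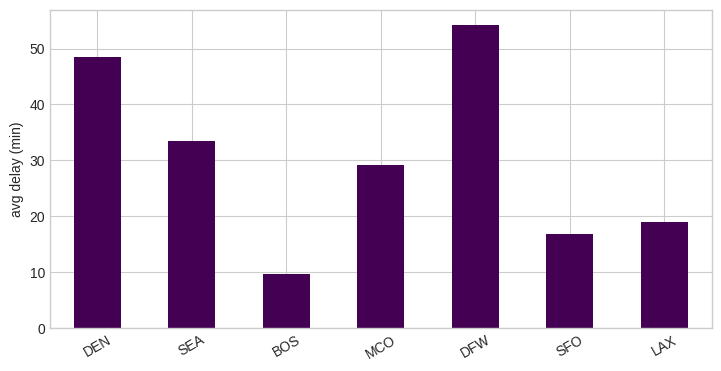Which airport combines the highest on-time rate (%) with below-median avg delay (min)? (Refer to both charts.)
Chart 2 median avg delay (min) ≈ 30; below-median airports: BOS, SFO, LAX. Among those, SFO has the highest on-time rate (%) (≈ 90).

SFO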